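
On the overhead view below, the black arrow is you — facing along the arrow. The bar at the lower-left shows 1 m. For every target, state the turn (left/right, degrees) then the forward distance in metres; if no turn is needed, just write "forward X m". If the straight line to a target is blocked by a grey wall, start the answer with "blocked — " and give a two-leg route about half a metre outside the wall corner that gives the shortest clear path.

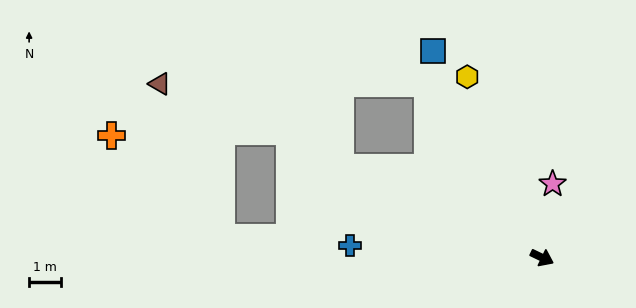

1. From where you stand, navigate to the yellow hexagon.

turn left 138°, forward 6.1 m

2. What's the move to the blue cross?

turn right 158°, forward 6.0 m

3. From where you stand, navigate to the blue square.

turn left 143°, forward 7.3 m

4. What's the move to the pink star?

turn left 108°, forward 2.3 m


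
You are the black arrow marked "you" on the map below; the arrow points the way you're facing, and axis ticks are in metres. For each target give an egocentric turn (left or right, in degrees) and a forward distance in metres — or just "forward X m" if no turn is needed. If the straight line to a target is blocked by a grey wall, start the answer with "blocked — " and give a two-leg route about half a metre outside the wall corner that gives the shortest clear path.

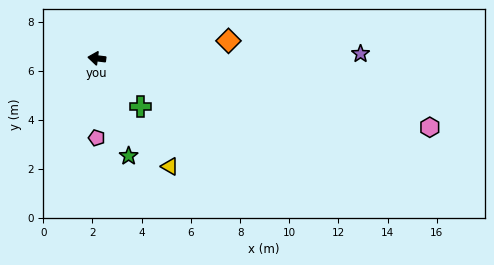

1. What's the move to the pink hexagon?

turn left 175°, forward 13.8 m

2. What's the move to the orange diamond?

turn right 165°, forward 5.4 m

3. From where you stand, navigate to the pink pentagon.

turn left 97°, forward 3.2 m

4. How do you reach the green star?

turn left 115°, forward 4.2 m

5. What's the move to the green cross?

turn left 139°, forward 2.6 m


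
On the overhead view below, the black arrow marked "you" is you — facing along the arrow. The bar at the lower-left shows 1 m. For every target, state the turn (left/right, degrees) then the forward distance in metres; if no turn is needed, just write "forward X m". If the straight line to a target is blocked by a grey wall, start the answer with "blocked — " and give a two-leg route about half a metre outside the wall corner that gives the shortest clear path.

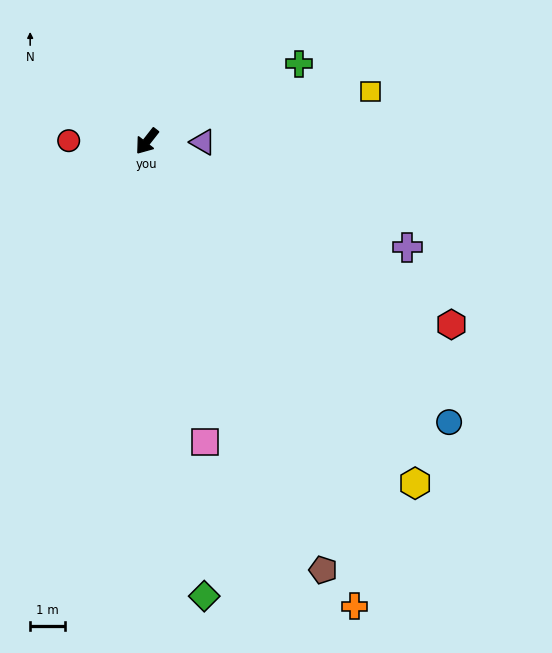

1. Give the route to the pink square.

turn left 49°, forward 8.8 m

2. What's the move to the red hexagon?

turn left 97°, forward 10.2 m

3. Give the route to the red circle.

turn right 52°, forward 2.3 m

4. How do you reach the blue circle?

turn left 85°, forward 11.9 m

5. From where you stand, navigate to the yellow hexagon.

turn left 76°, forward 12.5 m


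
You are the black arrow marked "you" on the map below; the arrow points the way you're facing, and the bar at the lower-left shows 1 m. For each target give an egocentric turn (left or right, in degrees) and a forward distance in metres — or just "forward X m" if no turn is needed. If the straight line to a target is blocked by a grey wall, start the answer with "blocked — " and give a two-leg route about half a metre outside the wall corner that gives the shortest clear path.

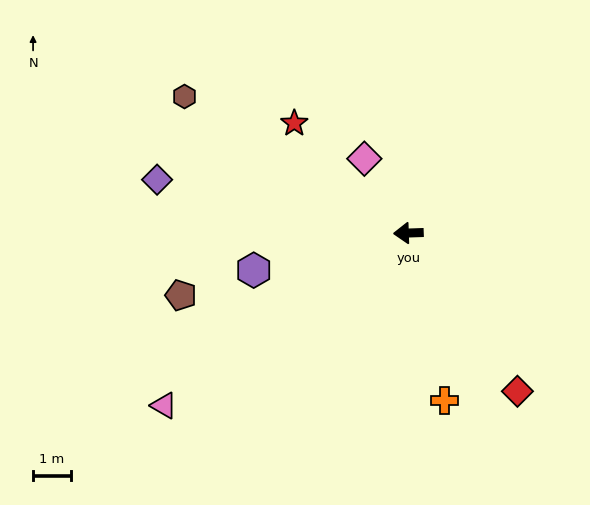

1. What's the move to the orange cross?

turn left 100°, forward 4.5 m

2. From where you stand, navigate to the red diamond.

turn left 123°, forward 5.1 m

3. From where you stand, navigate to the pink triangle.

turn left 33°, forward 7.9 m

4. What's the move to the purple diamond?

turn right 14°, forward 6.8 m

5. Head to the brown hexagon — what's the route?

turn right 33°, forward 6.9 m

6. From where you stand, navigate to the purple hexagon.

turn left 12°, forward 4.2 m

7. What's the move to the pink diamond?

turn right 61°, forward 2.3 m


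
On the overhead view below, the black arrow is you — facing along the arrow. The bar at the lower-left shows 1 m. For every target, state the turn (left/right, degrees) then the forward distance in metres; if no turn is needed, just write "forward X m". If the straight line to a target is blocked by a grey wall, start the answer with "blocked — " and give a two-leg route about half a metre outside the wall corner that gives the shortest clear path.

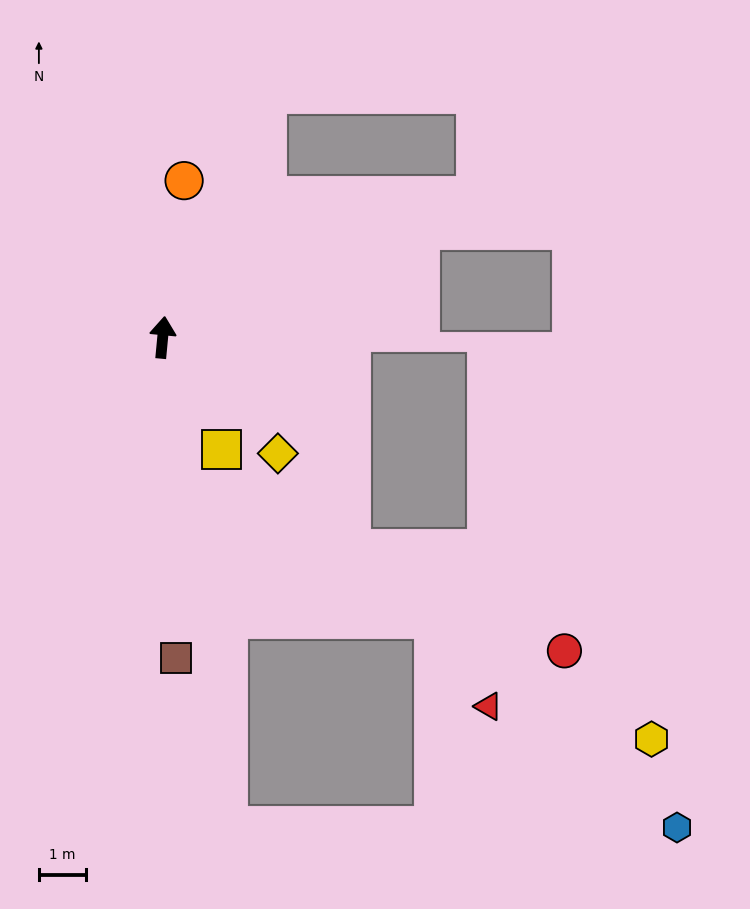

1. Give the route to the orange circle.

turn right 2°, forward 3.4 m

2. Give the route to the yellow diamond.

turn right 130°, forward 3.5 m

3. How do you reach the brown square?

turn right 172°, forward 6.9 m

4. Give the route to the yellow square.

turn right 147°, forward 2.7 m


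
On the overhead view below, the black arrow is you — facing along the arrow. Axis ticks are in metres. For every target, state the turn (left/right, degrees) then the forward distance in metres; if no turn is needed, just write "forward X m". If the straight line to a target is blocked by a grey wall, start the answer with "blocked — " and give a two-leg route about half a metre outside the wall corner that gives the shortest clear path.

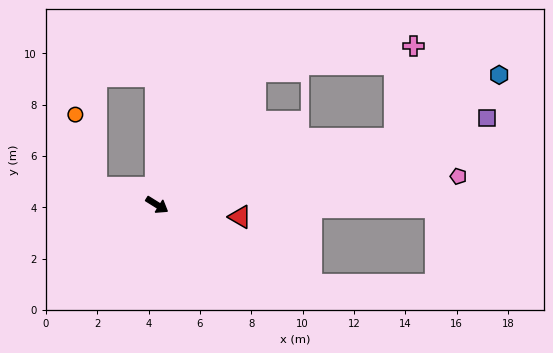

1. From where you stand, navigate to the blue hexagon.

blocked — turn left 48°, forward 9.6 m, then turn left 15°, forward 4.8 m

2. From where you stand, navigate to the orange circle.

blocked — turn right 164°, forward 2.5 m, then turn right 58°, forward 3.0 m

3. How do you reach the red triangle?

turn left 24°, forward 3.3 m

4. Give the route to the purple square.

turn left 47°, forward 13.3 m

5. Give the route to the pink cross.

blocked — turn left 48°, forward 9.6 m, then turn left 62°, forward 3.7 m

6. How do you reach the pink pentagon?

turn left 37°, forward 11.8 m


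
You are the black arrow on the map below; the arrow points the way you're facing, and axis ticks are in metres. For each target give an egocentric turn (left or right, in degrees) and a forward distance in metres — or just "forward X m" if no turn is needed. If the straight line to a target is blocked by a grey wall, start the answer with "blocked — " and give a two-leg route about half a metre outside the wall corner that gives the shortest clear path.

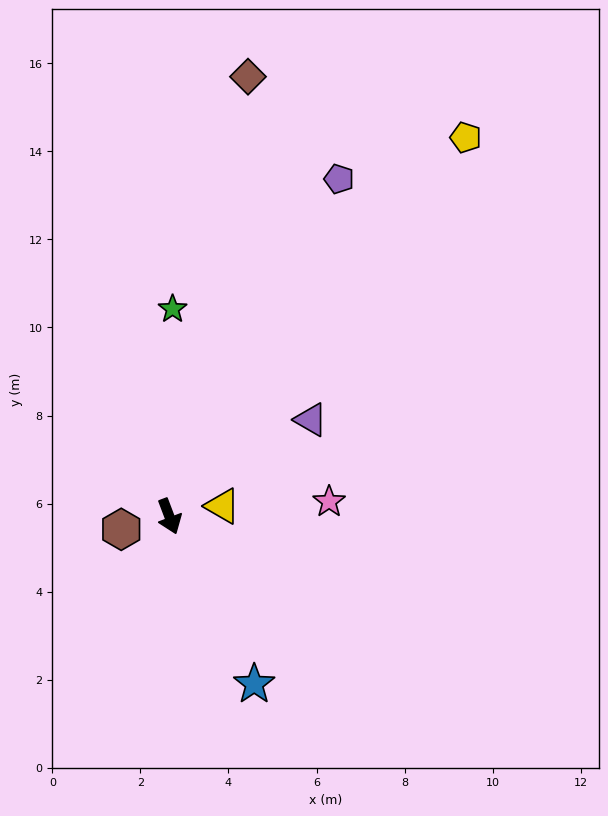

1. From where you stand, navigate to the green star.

turn left 158°, forward 4.7 m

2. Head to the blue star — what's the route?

turn left 6°, forward 4.3 m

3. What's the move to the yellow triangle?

turn left 80°, forward 1.2 m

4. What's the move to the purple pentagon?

turn left 133°, forward 8.6 m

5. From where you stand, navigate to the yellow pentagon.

turn left 121°, forward 10.9 m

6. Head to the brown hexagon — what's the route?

turn right 96°, forward 1.1 m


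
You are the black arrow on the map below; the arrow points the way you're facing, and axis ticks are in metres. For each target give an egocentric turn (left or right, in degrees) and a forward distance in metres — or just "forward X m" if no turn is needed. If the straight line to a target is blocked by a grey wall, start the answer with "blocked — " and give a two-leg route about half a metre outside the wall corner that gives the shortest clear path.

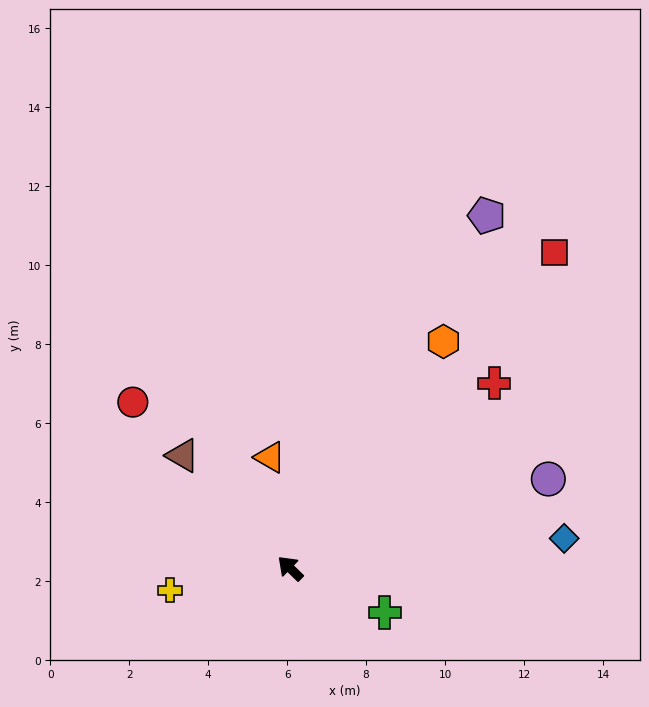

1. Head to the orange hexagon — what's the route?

turn right 80°, forward 6.9 m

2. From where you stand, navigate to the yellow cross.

turn left 55°, forward 3.1 m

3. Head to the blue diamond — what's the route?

turn right 130°, forward 7.0 m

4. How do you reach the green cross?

turn right 161°, forward 2.6 m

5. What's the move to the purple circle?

turn right 117°, forward 6.9 m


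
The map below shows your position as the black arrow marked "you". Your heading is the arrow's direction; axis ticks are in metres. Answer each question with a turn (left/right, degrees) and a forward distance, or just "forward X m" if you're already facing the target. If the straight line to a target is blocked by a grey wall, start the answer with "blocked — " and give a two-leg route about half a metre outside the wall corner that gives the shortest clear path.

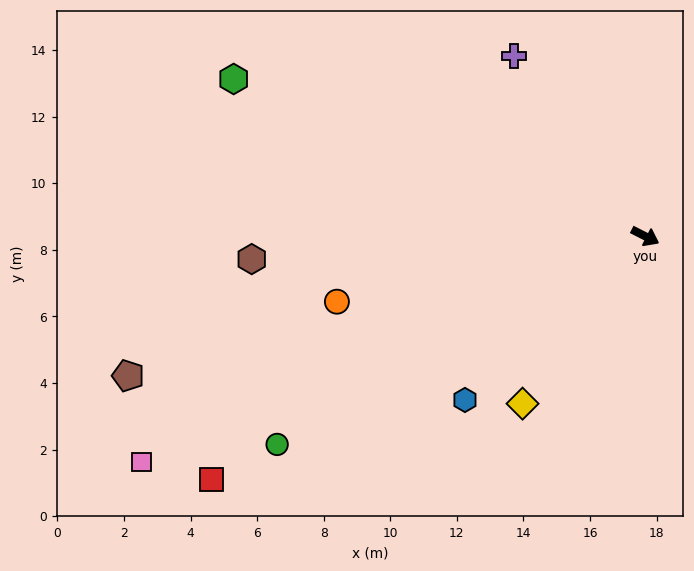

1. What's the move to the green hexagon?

turn right 174°, forward 13.2 m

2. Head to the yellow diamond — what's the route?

turn right 99°, forward 6.2 m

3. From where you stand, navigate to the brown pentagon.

turn right 138°, forward 16.1 m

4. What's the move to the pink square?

turn right 129°, forward 16.6 m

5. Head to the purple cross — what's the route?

turn left 153°, forward 6.7 m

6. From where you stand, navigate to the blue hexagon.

turn right 111°, forward 7.3 m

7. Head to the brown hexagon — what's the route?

turn right 150°, forward 11.8 m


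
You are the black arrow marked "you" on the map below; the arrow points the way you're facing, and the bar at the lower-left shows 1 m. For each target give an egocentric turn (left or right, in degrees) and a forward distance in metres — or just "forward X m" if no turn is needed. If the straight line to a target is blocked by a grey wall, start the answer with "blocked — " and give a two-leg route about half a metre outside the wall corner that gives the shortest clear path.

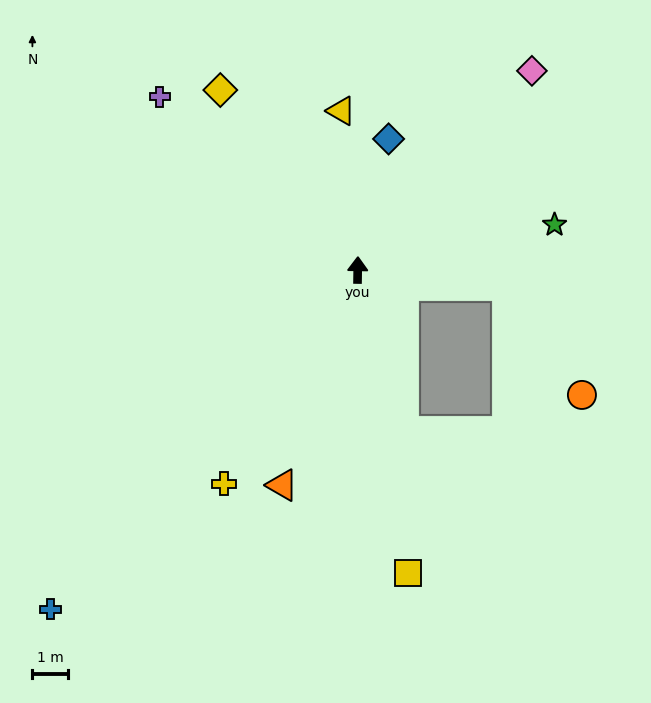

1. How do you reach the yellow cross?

turn left 149°, forward 7.1 m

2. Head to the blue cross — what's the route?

turn left 139°, forward 12.9 m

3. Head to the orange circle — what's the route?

blocked — turn right 95°, forward 4.2 m, then turn right 50°, forward 3.7 m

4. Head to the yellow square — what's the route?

turn right 170°, forward 8.7 m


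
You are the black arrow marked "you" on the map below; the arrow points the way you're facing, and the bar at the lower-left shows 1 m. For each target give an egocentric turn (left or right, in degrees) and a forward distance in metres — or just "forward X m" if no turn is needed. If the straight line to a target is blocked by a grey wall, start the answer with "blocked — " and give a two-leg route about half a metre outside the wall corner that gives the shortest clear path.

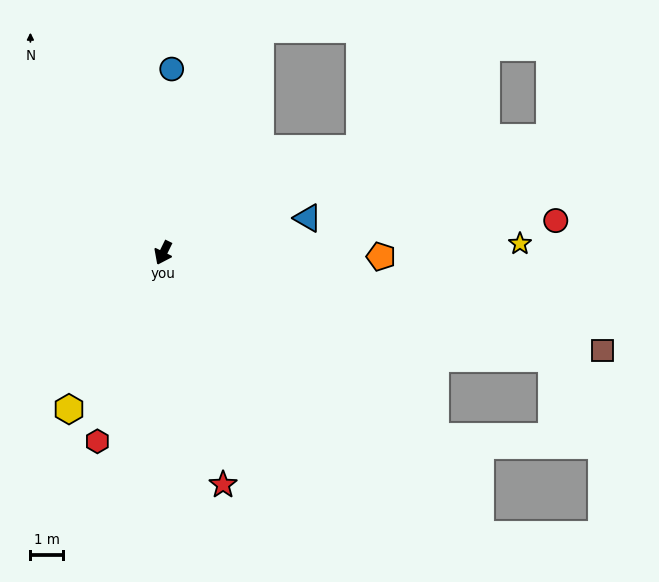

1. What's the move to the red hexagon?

turn left 7°, forward 6.1 m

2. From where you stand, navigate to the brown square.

turn left 104°, forward 13.8 m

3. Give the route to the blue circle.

turn right 157°, forward 5.6 m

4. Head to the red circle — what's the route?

turn left 121°, forward 12.1 m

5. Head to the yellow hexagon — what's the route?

turn right 5°, forward 5.6 m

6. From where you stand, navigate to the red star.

turn left 41°, forward 7.3 m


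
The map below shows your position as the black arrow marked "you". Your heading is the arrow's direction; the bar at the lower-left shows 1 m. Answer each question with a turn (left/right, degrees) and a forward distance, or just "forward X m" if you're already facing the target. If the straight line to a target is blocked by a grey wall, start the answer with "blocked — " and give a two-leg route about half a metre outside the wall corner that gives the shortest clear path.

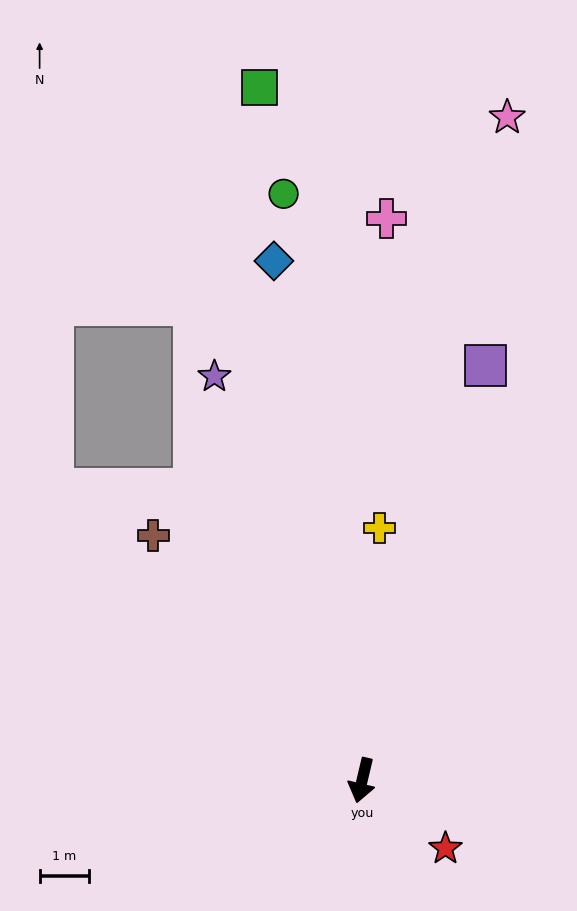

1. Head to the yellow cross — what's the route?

turn right 171°, forward 5.1 m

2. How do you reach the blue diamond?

turn right 157°, forward 10.7 m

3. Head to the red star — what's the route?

turn left 64°, forward 2.2 m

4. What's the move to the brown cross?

turn right 126°, forward 6.5 m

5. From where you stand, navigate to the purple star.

turn right 147°, forward 8.7 m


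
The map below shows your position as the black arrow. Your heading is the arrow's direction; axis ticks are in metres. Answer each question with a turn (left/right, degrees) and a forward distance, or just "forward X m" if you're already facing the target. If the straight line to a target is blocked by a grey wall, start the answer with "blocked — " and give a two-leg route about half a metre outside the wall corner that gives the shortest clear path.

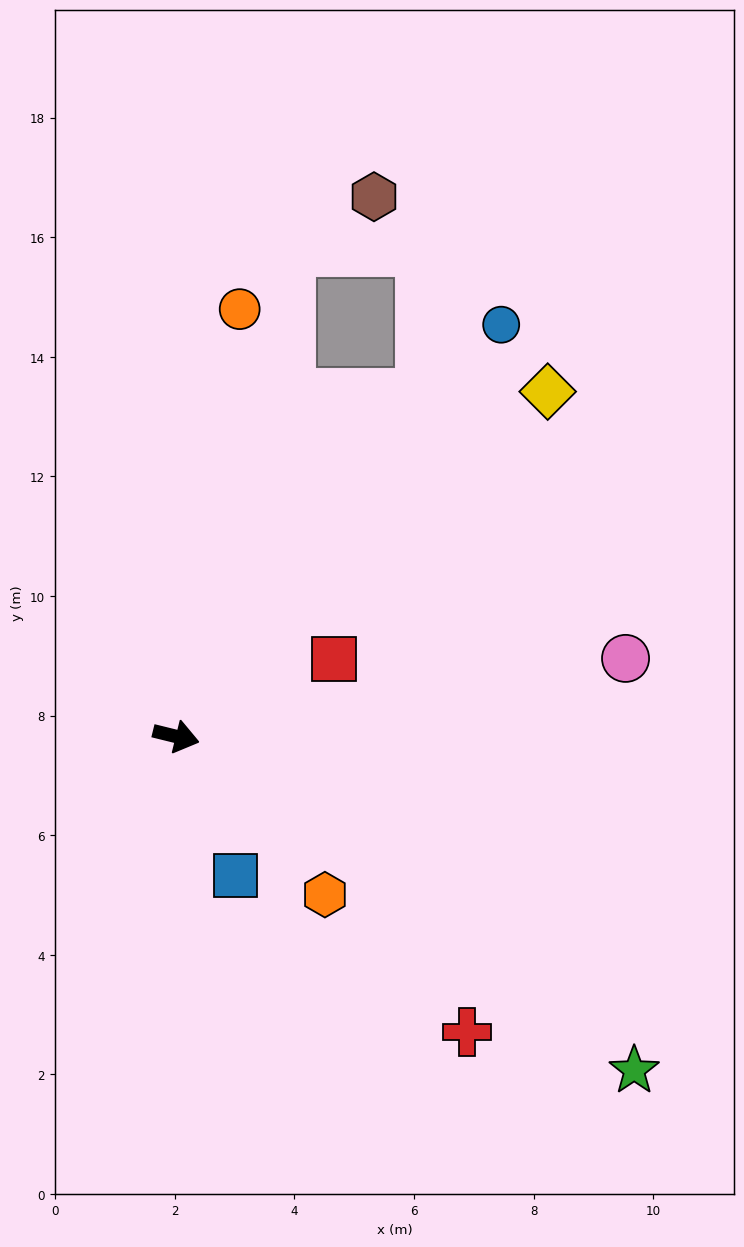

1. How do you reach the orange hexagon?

turn right 33°, forward 3.6 m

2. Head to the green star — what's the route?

turn right 22°, forward 9.5 m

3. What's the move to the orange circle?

turn left 95°, forward 7.2 m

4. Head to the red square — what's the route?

turn left 40°, forward 2.9 m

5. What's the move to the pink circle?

turn left 24°, forward 7.6 m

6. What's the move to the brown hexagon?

blocked — turn left 91°, forward 8.3 m, then turn right 44°, forward 1.7 m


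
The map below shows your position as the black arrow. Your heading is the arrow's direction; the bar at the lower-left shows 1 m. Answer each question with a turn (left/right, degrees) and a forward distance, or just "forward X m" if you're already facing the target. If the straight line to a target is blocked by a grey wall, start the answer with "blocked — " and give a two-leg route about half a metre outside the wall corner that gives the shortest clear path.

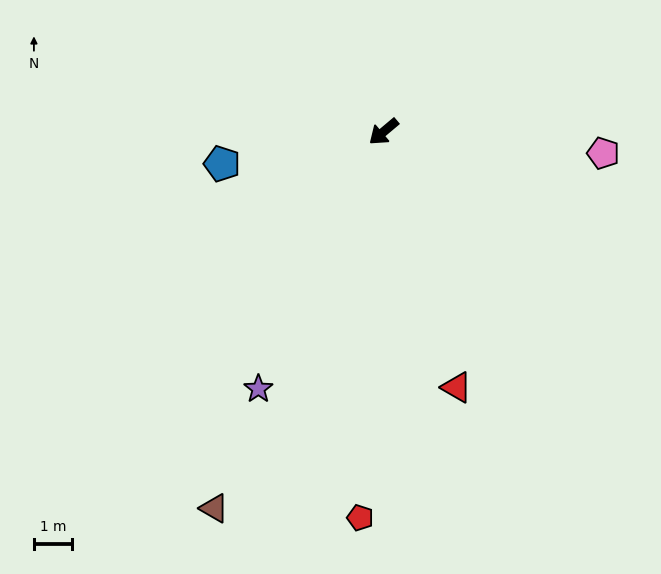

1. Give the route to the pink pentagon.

turn left 134°, forward 5.7 m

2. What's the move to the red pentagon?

turn left 46°, forward 10.1 m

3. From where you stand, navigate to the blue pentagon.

turn right 29°, forward 4.3 m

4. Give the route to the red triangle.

turn left 66°, forward 6.9 m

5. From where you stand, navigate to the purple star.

turn left 24°, forward 7.4 m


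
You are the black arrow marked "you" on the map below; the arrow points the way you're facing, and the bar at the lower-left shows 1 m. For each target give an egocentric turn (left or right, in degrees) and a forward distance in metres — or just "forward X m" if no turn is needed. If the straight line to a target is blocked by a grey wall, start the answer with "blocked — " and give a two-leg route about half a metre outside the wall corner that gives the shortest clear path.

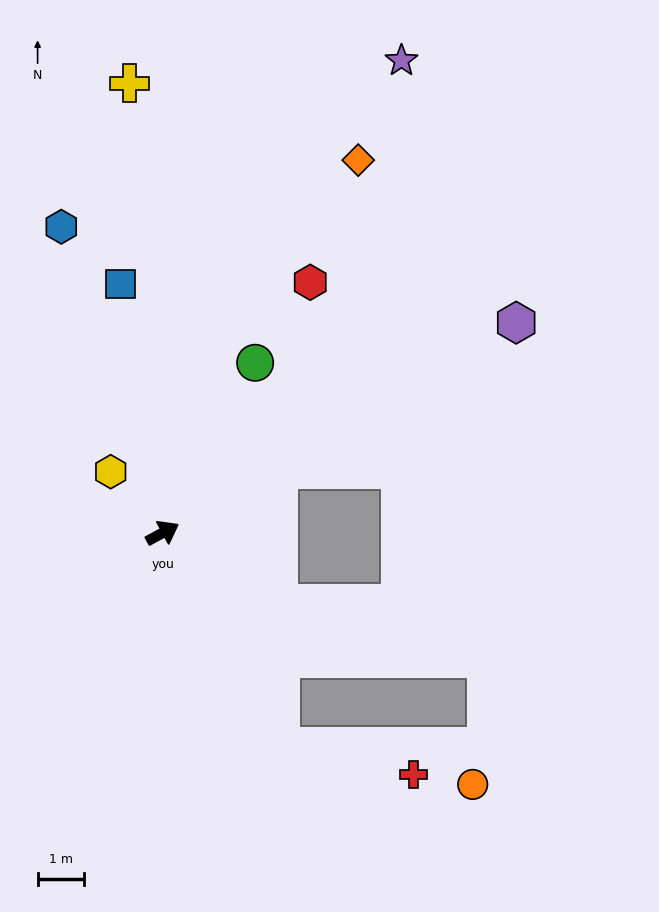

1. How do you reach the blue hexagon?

turn left 80°, forward 7.0 m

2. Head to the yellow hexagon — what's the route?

turn left 102°, forward 1.7 m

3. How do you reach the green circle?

turn left 33°, forward 4.2 m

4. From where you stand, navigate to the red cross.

blocked — turn right 90°, forward 5.3 m, then turn left 50°, forward 3.0 m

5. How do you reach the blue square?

turn left 71°, forward 5.5 m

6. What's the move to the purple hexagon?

turn left 2°, forward 9.0 m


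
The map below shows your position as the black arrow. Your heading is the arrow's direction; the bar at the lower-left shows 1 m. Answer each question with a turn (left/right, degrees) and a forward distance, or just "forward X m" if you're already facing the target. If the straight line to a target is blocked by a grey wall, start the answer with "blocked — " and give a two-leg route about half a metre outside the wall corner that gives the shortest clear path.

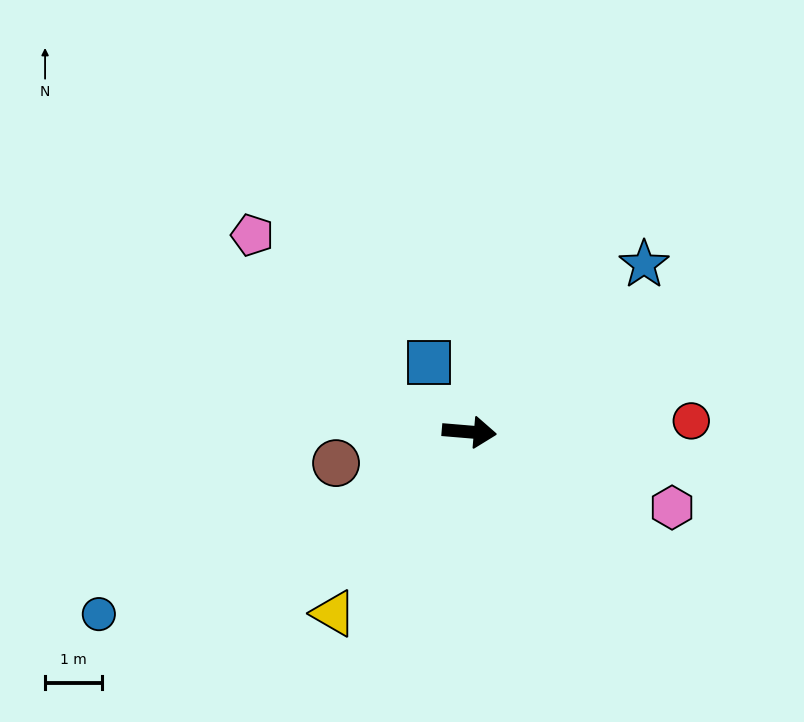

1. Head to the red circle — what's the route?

turn left 8°, forward 3.9 m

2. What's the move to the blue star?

turn left 49°, forward 4.3 m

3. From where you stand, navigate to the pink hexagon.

turn right 16°, forward 3.8 m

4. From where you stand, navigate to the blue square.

turn left 125°, forward 1.4 m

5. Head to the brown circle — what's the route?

turn right 162°, forward 2.4 m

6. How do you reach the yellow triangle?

turn right 122°, forward 4.0 m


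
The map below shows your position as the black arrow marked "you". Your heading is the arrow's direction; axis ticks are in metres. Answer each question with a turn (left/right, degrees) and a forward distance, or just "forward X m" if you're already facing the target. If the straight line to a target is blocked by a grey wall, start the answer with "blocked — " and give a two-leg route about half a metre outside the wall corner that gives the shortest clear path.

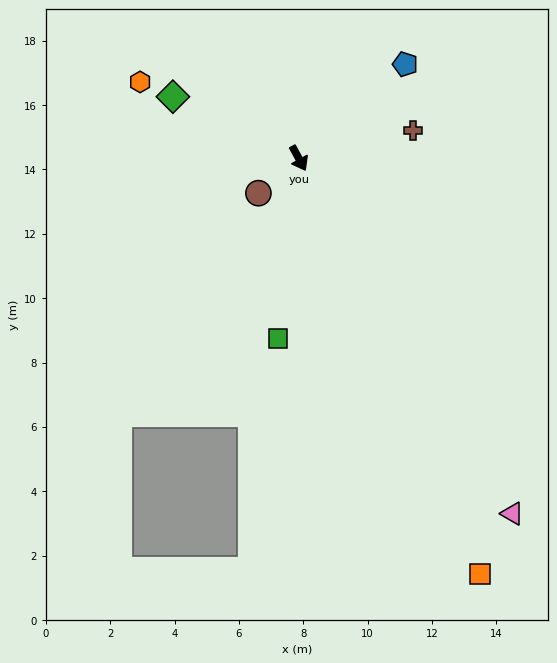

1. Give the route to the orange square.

turn right 5°, forward 14.1 m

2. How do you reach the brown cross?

turn left 75°, forward 3.7 m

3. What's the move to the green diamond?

turn right 145°, forward 4.4 m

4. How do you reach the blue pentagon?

turn left 103°, forward 4.4 m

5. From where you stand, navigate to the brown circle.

turn right 78°, forward 1.7 m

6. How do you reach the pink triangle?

turn left 2°, forward 12.9 m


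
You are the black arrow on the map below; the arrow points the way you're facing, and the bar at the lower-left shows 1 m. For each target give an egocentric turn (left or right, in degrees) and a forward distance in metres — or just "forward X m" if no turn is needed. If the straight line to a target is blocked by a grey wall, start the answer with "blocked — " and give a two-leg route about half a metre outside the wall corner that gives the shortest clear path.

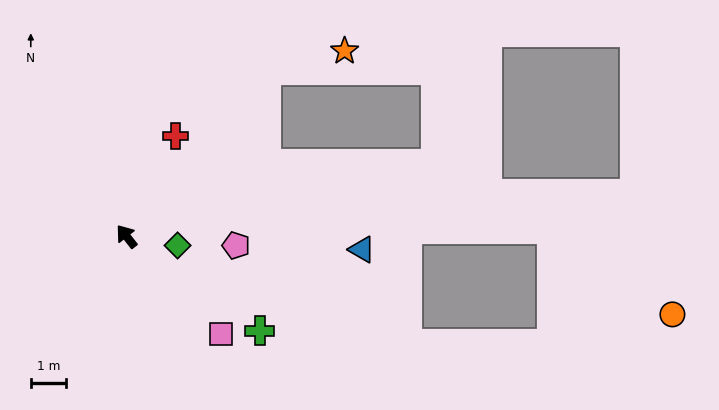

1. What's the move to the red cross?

turn right 64°, forward 3.2 m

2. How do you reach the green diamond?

turn right 138°, forward 1.5 m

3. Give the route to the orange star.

blocked — turn right 78°, forward 6.2 m, then turn right 36°, forward 2.3 m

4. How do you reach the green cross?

turn right 163°, forward 4.7 m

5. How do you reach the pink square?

turn right 174°, forward 3.9 m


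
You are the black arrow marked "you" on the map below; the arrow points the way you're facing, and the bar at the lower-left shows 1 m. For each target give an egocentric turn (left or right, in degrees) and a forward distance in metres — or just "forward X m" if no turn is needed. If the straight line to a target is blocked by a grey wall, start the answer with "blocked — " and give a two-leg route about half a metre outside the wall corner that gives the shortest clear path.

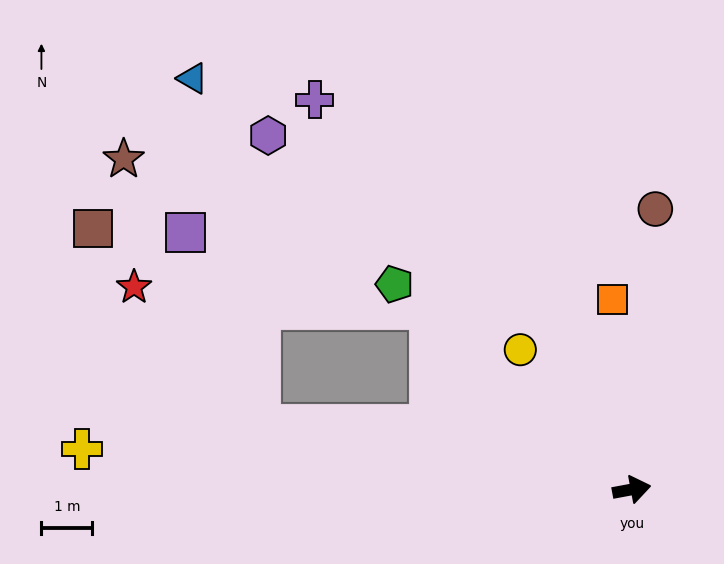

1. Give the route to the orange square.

turn left 85°, forward 3.8 m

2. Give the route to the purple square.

blocked — turn left 160°, forward 7.5 m, then turn right 60°, forward 4.1 m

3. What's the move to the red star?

blocked — turn left 160°, forward 7.5 m, then turn right 38°, forward 3.7 m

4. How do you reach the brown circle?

turn left 75°, forward 5.6 m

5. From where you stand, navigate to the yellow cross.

turn left 165°, forward 10.9 m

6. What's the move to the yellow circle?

turn left 118°, forward 3.5 m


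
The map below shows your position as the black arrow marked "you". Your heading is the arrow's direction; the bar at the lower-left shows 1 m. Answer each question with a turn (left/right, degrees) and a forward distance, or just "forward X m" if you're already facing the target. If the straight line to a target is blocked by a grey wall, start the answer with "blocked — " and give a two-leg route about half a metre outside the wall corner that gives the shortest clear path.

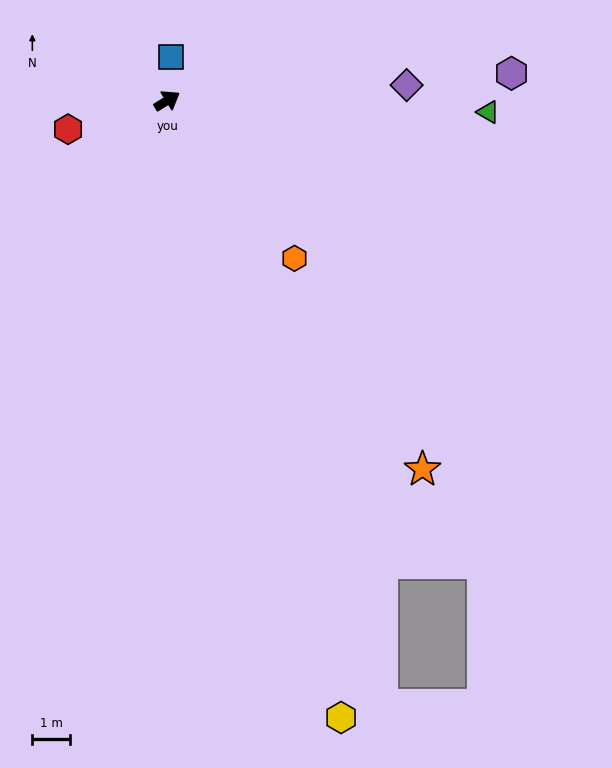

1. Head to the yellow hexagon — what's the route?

turn right 106°, forward 16.8 m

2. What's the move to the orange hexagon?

turn right 83°, forward 5.3 m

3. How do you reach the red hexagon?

turn left 164°, forward 2.7 m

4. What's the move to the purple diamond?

turn right 28°, forward 6.3 m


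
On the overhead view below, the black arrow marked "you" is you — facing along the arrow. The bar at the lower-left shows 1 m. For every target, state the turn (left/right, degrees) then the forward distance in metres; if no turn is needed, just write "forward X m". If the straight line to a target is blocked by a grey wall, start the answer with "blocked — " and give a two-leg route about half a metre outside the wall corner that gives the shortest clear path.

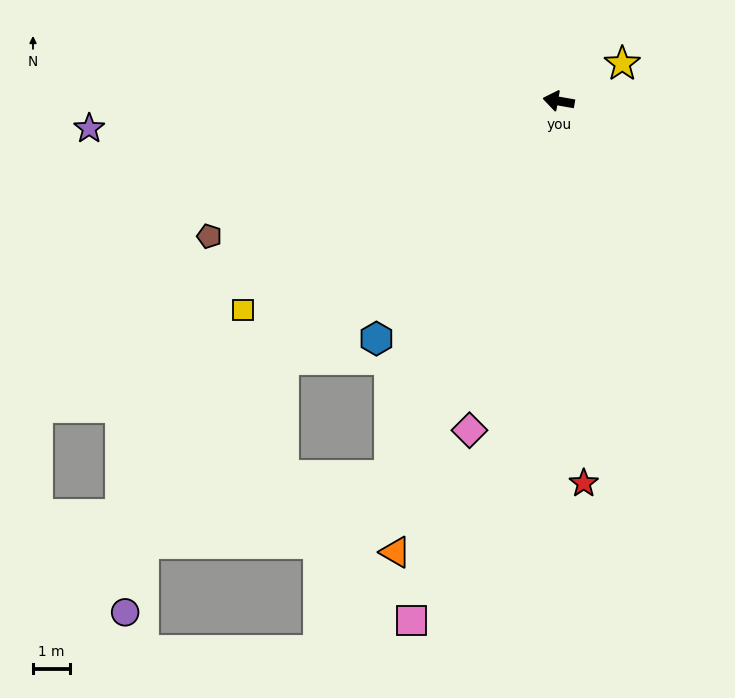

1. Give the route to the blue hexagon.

turn left 62°, forward 8.1 m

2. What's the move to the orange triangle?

turn left 80°, forward 13.0 m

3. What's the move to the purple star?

turn left 13°, forward 12.8 m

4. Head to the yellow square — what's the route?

turn left 43°, forward 10.3 m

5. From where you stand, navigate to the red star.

turn left 104°, forward 10.4 m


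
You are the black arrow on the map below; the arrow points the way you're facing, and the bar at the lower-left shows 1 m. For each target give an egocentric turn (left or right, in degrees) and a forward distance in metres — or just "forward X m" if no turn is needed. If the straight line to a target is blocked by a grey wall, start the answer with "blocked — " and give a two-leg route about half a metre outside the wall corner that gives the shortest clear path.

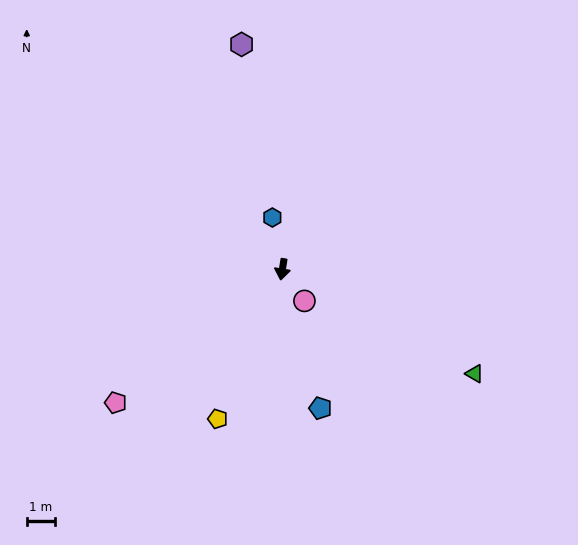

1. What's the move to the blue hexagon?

turn right 160°, forward 1.9 m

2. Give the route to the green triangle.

turn left 71°, forward 7.7 m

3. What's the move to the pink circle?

turn left 44°, forward 1.4 m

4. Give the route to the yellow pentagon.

turn right 14°, forward 5.7 m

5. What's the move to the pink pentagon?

turn right 42°, forward 7.5 m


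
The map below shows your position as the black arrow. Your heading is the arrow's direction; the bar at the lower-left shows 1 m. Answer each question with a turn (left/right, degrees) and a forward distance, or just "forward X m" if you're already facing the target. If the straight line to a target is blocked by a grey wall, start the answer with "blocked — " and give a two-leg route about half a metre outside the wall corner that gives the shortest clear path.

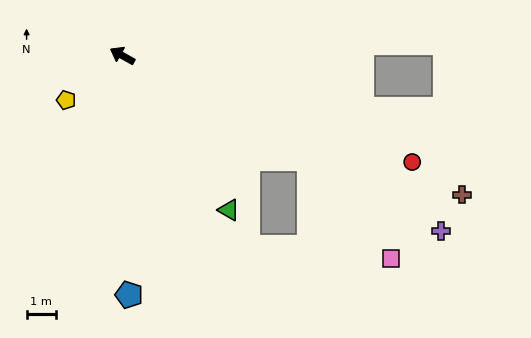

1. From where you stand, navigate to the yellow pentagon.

turn left 68°, forward 2.4 m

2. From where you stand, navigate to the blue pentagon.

turn left 121°, forward 8.2 m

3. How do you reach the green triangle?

turn left 154°, forward 6.4 m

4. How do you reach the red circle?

turn right 171°, forward 10.6 m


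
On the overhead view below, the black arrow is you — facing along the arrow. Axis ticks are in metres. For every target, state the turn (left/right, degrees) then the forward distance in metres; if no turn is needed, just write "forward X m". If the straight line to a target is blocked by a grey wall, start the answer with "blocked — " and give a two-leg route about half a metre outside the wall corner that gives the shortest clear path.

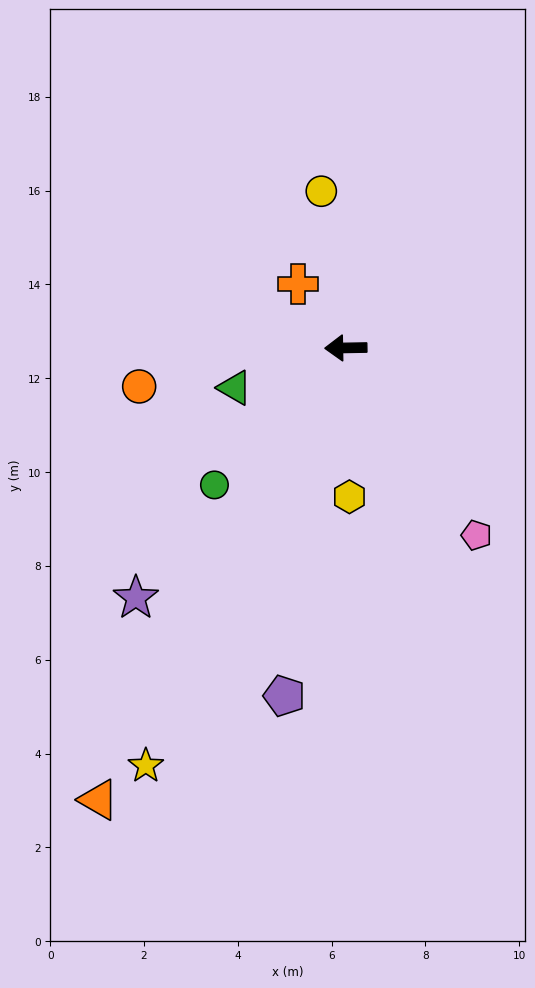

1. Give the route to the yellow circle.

turn right 82°, forward 3.4 m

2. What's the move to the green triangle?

turn left 19°, forward 2.5 m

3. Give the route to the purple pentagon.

turn left 79°, forward 7.5 m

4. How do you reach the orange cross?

turn right 54°, forward 1.7 m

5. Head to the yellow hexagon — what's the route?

turn left 90°, forward 3.2 m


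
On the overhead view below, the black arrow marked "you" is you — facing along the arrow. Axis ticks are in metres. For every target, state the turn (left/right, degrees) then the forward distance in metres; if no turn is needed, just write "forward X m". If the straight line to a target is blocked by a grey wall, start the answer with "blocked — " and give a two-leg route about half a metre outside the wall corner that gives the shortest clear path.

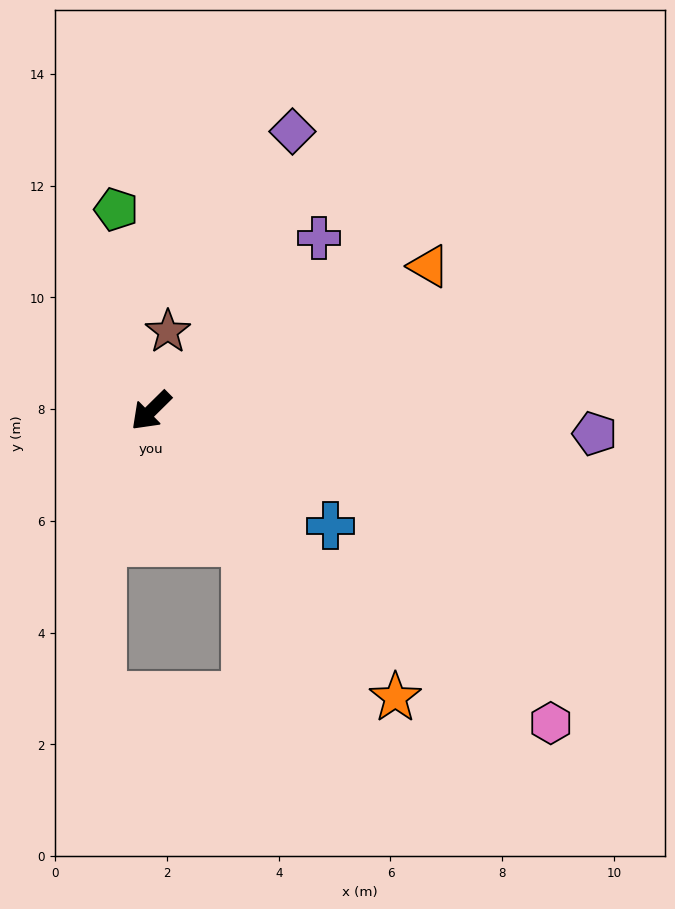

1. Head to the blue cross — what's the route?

turn left 103°, forward 3.8 m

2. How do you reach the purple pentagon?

turn left 132°, forward 8.0 m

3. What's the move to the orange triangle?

turn left 163°, forward 5.6 m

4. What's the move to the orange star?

turn left 86°, forward 6.7 m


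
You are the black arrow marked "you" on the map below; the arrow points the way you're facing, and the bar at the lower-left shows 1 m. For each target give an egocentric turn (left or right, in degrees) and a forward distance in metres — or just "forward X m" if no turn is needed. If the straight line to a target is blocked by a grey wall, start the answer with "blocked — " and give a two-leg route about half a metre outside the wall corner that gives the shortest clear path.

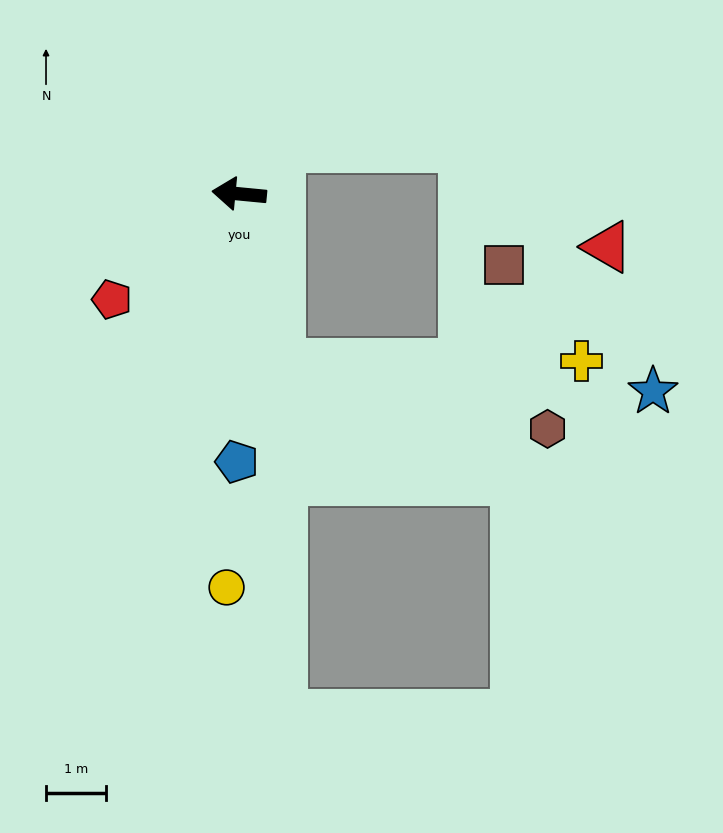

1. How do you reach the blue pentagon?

turn left 95°, forward 4.5 m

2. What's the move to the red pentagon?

turn left 45°, forward 2.8 m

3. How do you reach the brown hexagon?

blocked — turn left 109°, forward 2.9 m, then turn left 63°, forward 4.6 m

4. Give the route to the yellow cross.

blocked — turn left 109°, forward 2.9 m, then turn left 77°, forward 5.0 m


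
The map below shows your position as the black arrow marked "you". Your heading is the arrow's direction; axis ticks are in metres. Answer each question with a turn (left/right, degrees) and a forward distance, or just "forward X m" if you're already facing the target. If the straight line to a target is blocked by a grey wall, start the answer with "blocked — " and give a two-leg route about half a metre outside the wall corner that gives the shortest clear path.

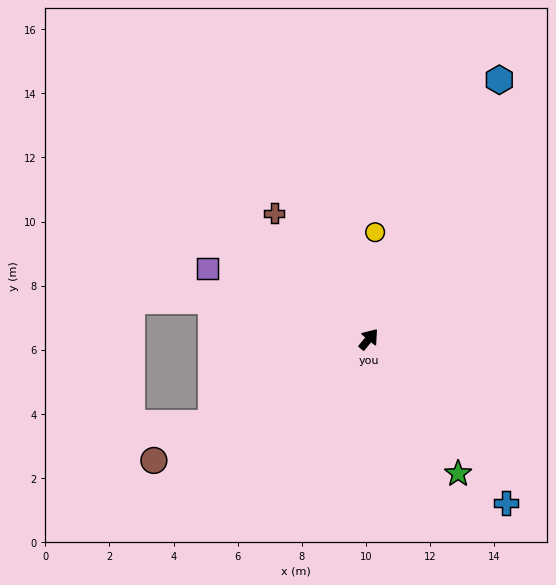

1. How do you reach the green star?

turn right 107°, forward 5.0 m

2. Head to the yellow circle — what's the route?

turn left 36°, forward 3.3 m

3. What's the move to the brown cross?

turn left 76°, forward 4.9 m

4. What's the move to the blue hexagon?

turn left 13°, forward 9.1 m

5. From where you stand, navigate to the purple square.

turn left 106°, forward 5.5 m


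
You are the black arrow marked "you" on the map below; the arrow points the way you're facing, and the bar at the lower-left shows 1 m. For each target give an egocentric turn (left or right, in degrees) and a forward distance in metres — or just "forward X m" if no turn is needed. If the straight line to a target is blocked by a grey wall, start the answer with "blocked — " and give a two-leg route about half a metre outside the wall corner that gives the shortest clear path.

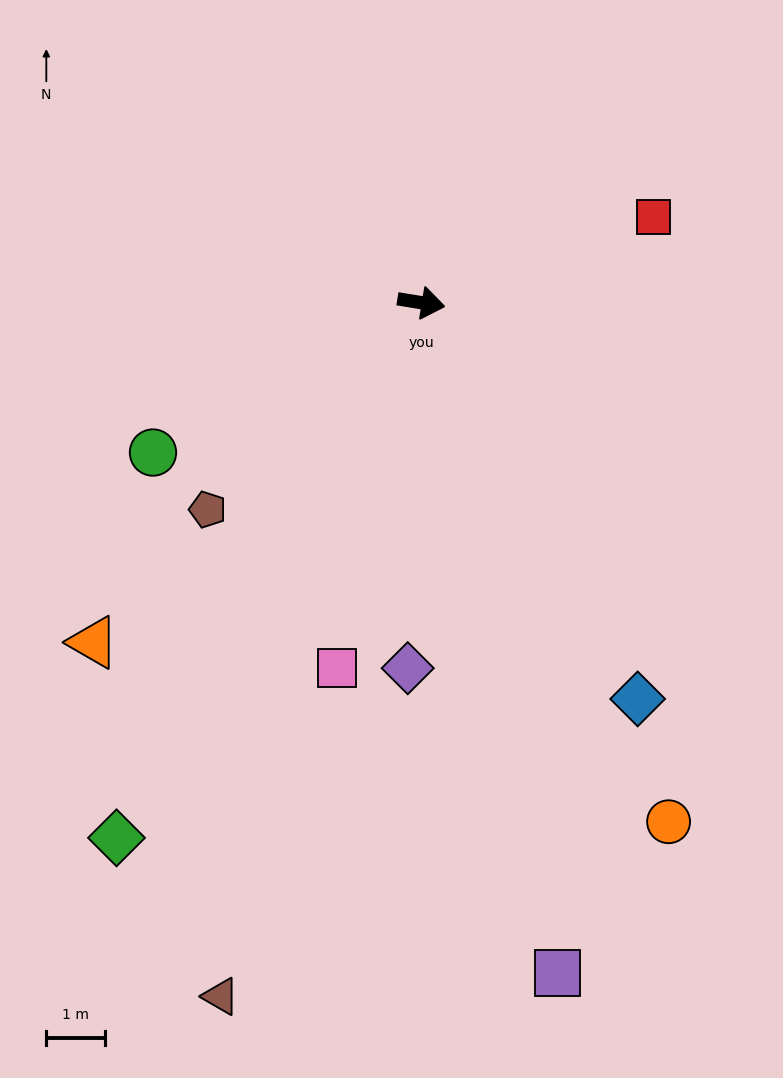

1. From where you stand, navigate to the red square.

turn left 30°, forward 4.2 m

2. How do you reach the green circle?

turn right 142°, forward 5.2 m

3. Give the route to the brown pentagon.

turn right 127°, forward 5.1 m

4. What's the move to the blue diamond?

turn right 52°, forward 7.7 m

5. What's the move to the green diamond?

turn right 110°, forward 10.5 m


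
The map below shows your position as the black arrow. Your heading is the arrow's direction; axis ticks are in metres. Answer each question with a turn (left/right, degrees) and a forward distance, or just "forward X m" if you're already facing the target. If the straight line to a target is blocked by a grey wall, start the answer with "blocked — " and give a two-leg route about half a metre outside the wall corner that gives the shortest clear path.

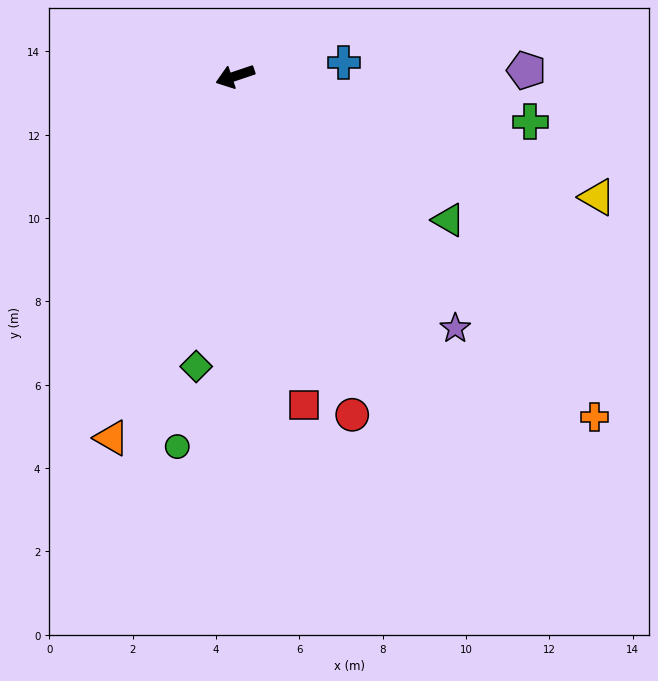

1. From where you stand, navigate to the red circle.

turn left 90°, forward 8.6 m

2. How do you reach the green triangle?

turn left 127°, forward 6.2 m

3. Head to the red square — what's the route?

turn left 83°, forward 8.1 m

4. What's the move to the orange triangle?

turn left 52°, forward 9.2 m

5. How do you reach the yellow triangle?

turn left 143°, forward 9.2 m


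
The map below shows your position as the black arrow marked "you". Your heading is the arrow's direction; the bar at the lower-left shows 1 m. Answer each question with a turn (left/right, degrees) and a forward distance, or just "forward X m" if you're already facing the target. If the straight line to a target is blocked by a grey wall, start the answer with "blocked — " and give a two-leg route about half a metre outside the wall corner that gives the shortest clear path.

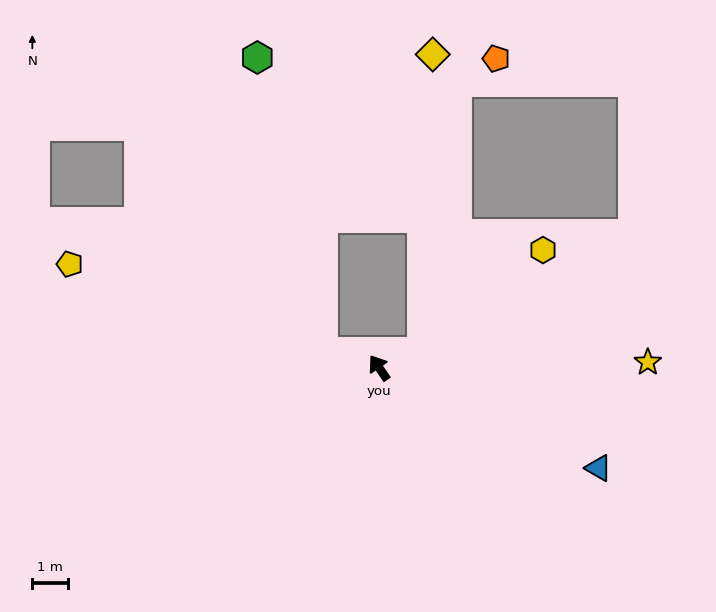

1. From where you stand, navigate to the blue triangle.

turn right 149°, forward 6.7 m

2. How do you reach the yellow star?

turn right 123°, forward 7.5 m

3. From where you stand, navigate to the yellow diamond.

blocked — turn right 104°, forward 1.3 m, then turn left 68°, forward 8.3 m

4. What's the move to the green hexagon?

blocked — turn left 40°, forward 1.6 m, then turn right 62°, forward 8.4 m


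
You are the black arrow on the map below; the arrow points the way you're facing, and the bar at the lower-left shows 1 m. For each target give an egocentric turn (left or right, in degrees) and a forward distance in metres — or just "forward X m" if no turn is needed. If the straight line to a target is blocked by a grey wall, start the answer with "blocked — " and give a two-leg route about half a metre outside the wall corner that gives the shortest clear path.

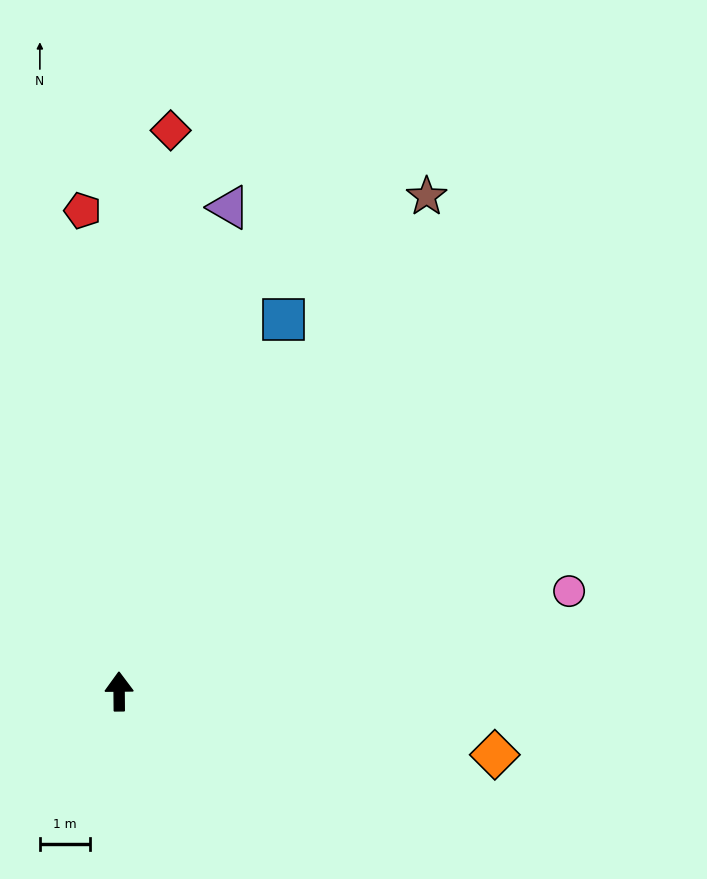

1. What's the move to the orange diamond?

turn right 100°, forward 7.6 m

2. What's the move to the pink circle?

turn right 78°, forward 9.2 m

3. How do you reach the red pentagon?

turn left 4°, forward 9.6 m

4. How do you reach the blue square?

turn right 24°, forward 8.1 m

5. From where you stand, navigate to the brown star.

turn right 32°, forward 11.6 m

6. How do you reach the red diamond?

turn right 6°, forward 11.2 m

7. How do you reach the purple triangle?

turn right 13°, forward 9.9 m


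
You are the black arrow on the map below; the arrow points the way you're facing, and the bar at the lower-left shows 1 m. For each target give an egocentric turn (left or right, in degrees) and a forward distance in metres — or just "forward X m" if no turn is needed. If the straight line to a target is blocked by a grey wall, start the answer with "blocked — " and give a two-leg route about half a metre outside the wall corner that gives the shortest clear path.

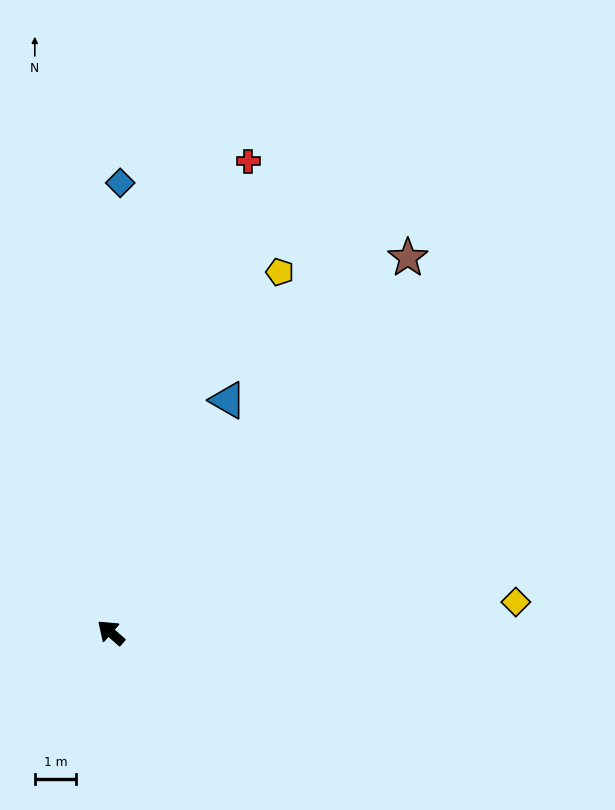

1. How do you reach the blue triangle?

turn right 75°, forward 6.2 m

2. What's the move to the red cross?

turn right 65°, forward 11.8 m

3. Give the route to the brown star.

turn right 87°, forward 11.5 m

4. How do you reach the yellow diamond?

turn right 134°, forward 9.7 m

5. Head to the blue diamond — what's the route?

turn right 50°, forward 10.8 m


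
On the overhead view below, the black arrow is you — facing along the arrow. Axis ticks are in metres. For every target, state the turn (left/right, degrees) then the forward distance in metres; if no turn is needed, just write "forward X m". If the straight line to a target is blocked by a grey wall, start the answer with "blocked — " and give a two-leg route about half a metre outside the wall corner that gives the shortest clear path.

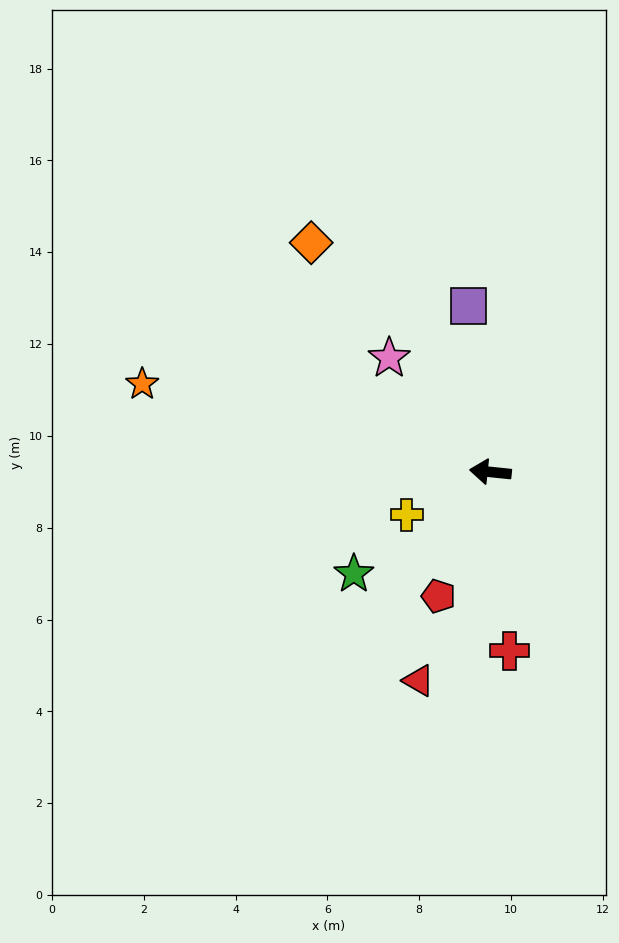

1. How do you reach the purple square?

turn right 77°, forward 3.6 m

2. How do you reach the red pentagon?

turn left 73°, forward 2.9 m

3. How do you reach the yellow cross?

turn left 33°, forward 2.0 m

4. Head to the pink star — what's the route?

turn right 42°, forward 3.3 m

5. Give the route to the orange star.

turn right 8°, forward 7.8 m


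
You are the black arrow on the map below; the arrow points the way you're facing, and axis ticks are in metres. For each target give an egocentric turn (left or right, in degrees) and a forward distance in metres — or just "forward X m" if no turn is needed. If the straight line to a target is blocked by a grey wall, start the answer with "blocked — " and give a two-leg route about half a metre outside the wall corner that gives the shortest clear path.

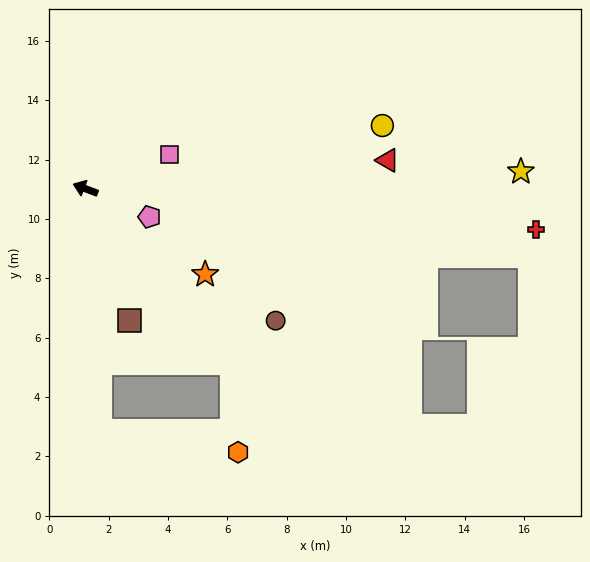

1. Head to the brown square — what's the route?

turn left 129°, forward 4.7 m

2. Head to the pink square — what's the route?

turn right 137°, forward 3.1 m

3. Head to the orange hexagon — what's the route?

blocked — turn left 151°, forward 7.7 m, then turn right 36°, forward 3.0 m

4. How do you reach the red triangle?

turn right 154°, forward 10.2 m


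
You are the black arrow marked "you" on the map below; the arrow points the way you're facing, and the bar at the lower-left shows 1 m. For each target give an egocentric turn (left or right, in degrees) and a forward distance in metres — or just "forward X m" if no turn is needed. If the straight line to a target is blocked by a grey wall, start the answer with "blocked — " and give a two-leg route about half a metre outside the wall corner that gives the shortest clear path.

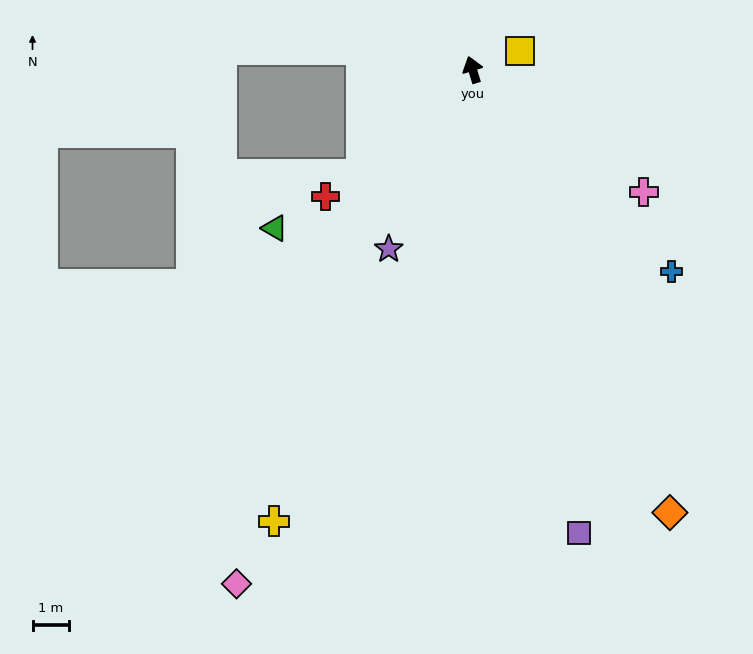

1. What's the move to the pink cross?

turn right 143°, forward 5.7 m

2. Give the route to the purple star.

turn left 138°, forward 5.4 m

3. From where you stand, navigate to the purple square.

turn left 176°, forward 12.9 m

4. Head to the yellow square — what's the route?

turn right 86°, forward 1.4 m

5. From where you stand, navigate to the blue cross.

turn right 153°, forward 7.7 m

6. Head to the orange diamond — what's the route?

turn right 173°, forward 13.2 m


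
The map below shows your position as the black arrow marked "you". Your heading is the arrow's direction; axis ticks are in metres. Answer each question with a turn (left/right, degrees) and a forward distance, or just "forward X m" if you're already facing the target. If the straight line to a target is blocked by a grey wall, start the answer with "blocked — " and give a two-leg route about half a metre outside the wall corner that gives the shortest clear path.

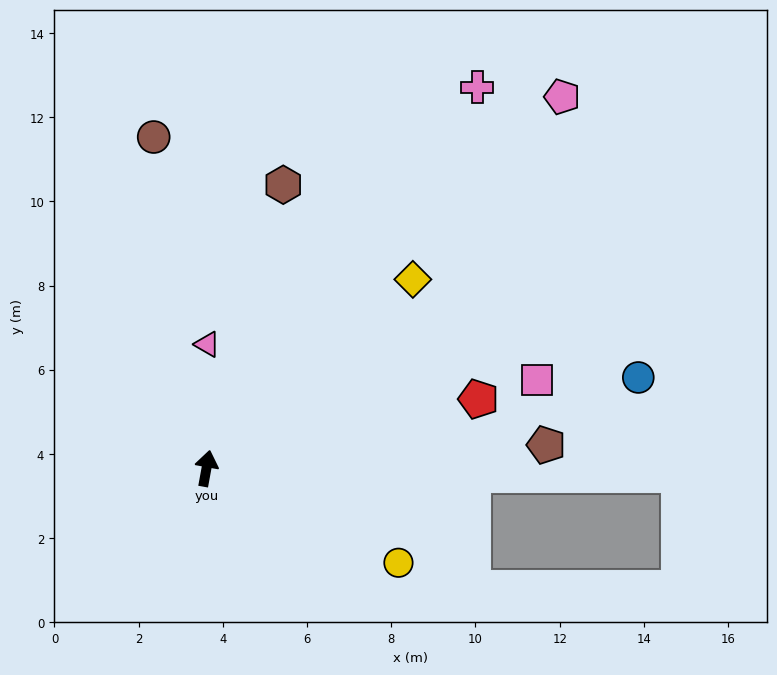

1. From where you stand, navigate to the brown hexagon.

turn right 5°, forward 7.0 m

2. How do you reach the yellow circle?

turn right 106°, forward 5.1 m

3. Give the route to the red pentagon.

turn right 65°, forward 6.7 m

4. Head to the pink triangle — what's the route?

turn left 10°, forward 2.9 m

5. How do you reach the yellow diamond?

turn right 37°, forward 6.6 m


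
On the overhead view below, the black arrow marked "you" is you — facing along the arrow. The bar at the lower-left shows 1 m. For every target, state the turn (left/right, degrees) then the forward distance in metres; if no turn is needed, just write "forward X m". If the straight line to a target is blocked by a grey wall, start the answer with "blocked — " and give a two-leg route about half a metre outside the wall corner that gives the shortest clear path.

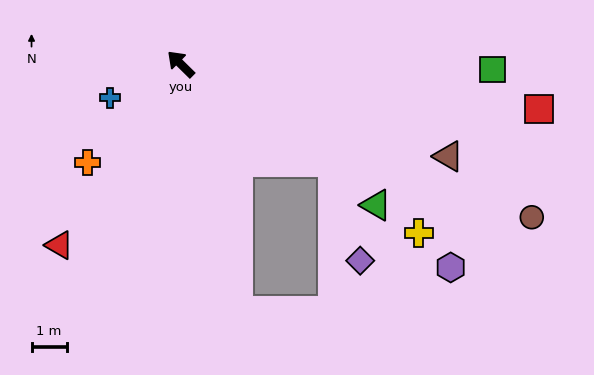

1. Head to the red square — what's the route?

turn right 143°, forward 10.3 m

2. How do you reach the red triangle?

turn left 101°, forward 6.2 m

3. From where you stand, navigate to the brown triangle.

turn right 154°, forward 8.1 m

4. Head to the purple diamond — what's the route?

blocked — turn right 168°, forward 5.2 m, then turn right 42°, forward 2.9 m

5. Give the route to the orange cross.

turn left 91°, forward 3.9 m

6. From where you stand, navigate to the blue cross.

turn left 70°, forward 2.2 m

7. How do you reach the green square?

turn right 136°, forward 8.9 m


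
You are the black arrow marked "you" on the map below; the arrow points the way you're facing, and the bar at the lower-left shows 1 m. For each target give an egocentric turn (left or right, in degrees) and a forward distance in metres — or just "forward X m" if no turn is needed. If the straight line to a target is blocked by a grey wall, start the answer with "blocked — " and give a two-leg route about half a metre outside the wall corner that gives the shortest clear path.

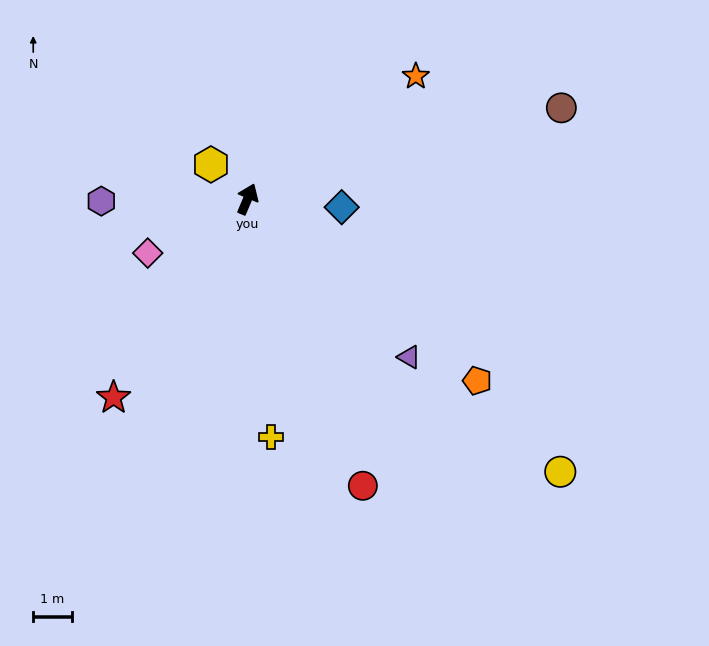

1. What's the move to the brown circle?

turn right 51°, forward 8.5 m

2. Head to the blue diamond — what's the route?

turn right 72°, forward 2.5 m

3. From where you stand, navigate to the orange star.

turn right 31°, forward 5.4 m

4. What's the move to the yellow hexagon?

turn left 69°, forward 1.3 m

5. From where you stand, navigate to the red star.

turn left 169°, forward 6.2 m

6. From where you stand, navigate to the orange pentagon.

turn right 106°, forward 7.6 m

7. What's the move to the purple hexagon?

turn left 114°, forward 3.8 m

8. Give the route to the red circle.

turn right 135°, forward 8.0 m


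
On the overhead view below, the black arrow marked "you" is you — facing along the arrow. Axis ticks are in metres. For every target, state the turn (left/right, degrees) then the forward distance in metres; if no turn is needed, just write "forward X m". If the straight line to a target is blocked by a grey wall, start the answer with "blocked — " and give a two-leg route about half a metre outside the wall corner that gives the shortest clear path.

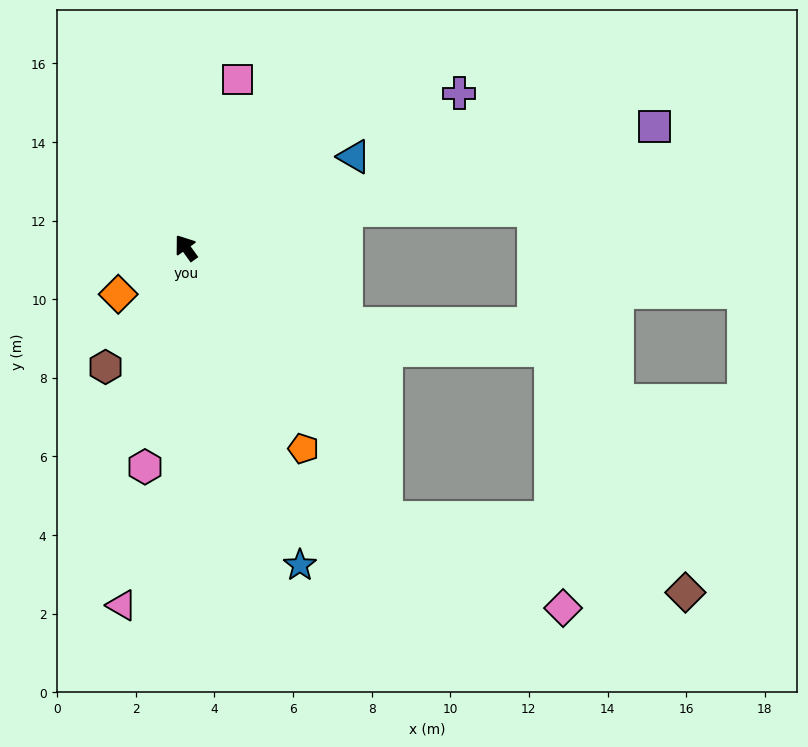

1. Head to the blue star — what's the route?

turn left 164°, forward 8.6 m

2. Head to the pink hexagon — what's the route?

turn left 134°, forward 5.7 m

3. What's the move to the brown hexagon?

turn left 110°, forward 3.7 m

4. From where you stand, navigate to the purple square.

turn right 111°, forward 12.3 m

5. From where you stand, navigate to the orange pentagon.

turn left 175°, forward 5.9 m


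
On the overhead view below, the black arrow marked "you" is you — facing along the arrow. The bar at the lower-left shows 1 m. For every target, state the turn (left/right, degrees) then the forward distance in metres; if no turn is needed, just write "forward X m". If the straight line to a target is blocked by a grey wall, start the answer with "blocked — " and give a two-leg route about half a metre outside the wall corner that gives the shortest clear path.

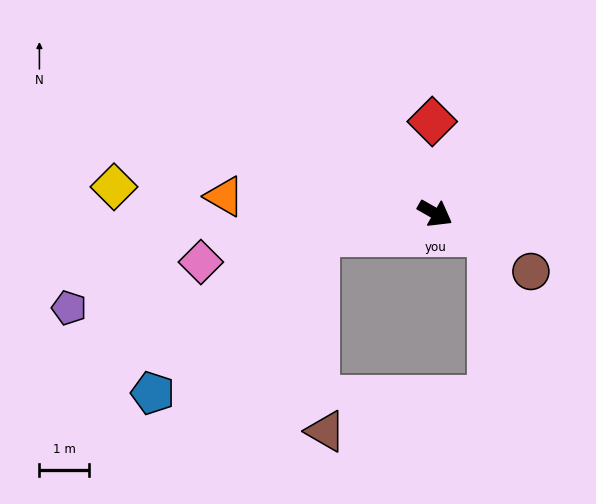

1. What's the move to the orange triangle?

turn right 155°, forward 4.2 m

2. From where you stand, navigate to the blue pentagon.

blocked — turn right 140°, forward 2.4 m, then turn left 33°, forward 4.6 m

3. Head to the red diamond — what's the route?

turn left 121°, forward 1.8 m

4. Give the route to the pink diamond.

turn right 139°, forward 4.8 m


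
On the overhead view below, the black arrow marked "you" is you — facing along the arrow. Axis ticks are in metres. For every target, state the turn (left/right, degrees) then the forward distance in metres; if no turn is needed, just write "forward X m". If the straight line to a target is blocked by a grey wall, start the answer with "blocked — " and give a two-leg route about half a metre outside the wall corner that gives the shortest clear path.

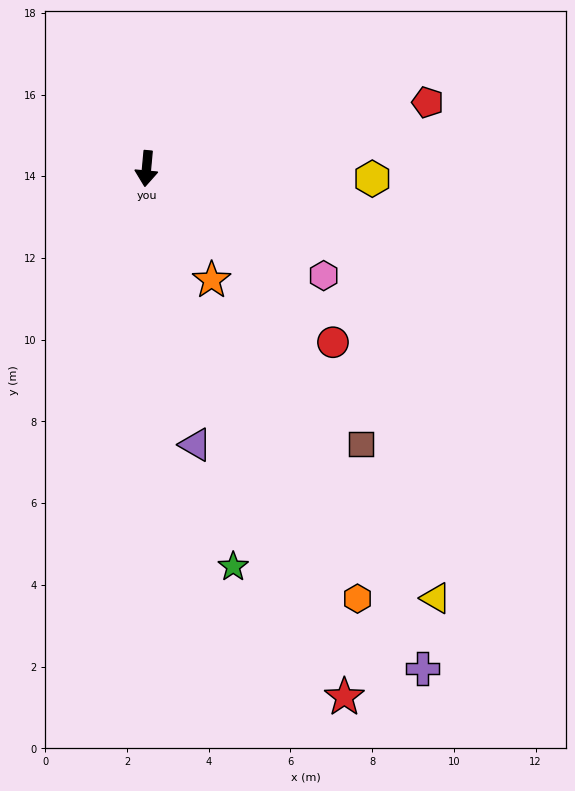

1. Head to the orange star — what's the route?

turn left 36°, forward 3.2 m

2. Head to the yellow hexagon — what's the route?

turn left 93°, forward 5.5 m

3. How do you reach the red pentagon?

turn left 109°, forward 7.1 m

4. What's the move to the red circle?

turn left 52°, forward 6.2 m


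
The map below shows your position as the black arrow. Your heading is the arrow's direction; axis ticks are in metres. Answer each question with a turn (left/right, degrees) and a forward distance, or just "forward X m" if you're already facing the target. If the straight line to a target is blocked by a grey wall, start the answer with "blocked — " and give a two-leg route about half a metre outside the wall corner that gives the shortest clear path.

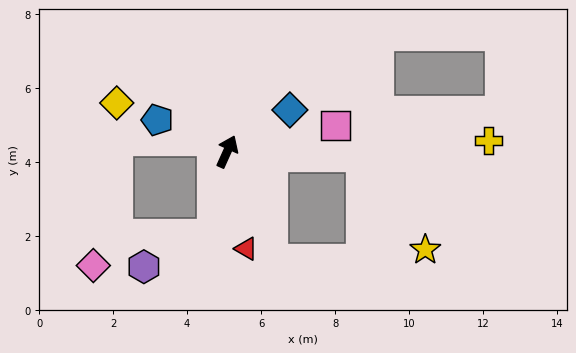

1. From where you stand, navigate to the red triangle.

turn right 145°, forward 2.7 m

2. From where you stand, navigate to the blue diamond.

turn right 32°, forward 2.0 m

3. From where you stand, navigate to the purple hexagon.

blocked — turn right 166°, forward 2.3 m, then turn right 55°, forward 2.0 m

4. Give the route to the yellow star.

blocked — turn right 68°, forward 3.6 m, then turn right 54°, forward 3.0 m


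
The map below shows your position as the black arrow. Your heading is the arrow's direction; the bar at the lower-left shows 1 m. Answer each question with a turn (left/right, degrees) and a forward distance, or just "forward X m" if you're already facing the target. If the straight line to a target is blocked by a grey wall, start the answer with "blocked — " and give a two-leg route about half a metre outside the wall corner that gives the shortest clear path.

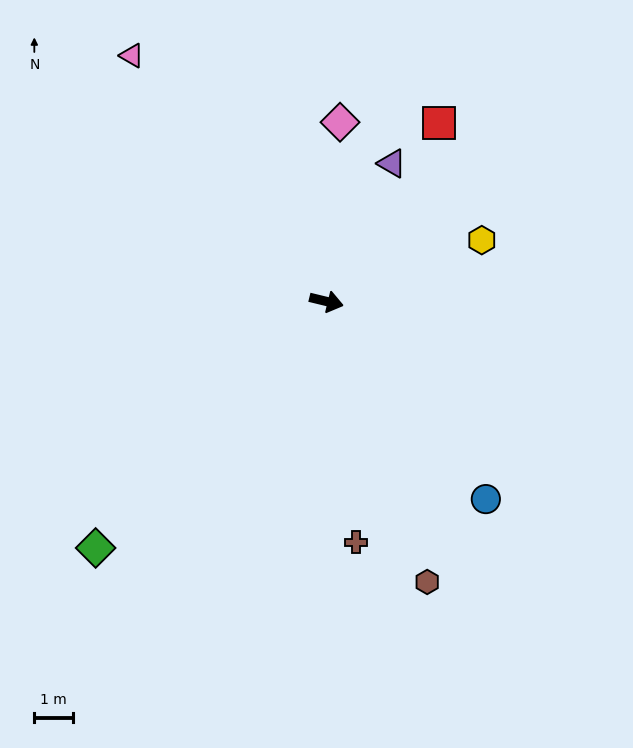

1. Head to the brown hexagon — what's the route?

turn right 57°, forward 7.7 m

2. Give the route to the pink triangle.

turn left 142°, forward 8.1 m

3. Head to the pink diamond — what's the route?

turn left 99°, forward 4.6 m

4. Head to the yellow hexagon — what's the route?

turn left 35°, forward 4.3 m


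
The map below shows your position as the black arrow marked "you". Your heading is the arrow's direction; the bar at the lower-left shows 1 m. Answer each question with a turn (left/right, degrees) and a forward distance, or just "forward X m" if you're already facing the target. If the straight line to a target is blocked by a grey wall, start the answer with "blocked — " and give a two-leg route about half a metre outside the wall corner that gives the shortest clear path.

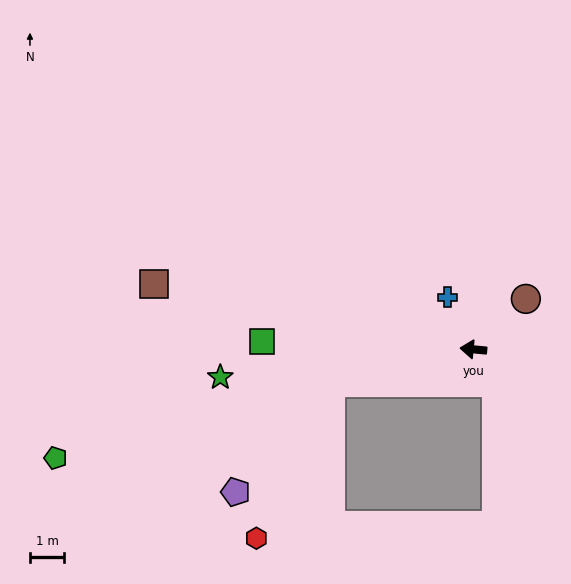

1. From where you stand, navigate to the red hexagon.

blocked — turn left 18°, forward 4.3 m, then turn left 52°, forward 5.1 m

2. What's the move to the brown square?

turn right 6°, forward 9.6 m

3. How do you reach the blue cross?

turn right 58°, forward 1.7 m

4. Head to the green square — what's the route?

turn left 3°, forward 6.2 m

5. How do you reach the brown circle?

turn right 131°, forward 2.1 m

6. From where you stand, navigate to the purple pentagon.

blocked — turn left 18°, forward 4.3 m, then turn left 36°, forward 4.3 m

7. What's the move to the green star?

turn left 12°, forward 7.5 m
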